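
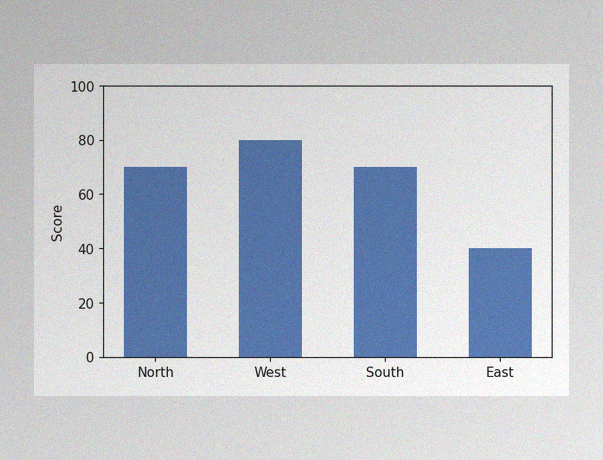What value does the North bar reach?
70

The image has some photo noise and uneven lighting. Reading along the chart's y-axis, the North bar reaches 70.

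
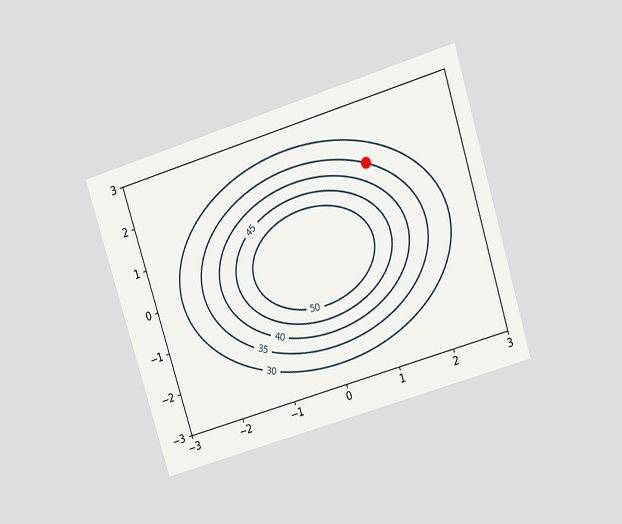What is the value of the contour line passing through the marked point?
The chart is tilted about 17° counter-clockwise and viewed slightly from above. The marked point sits on the contour labelled 35.

35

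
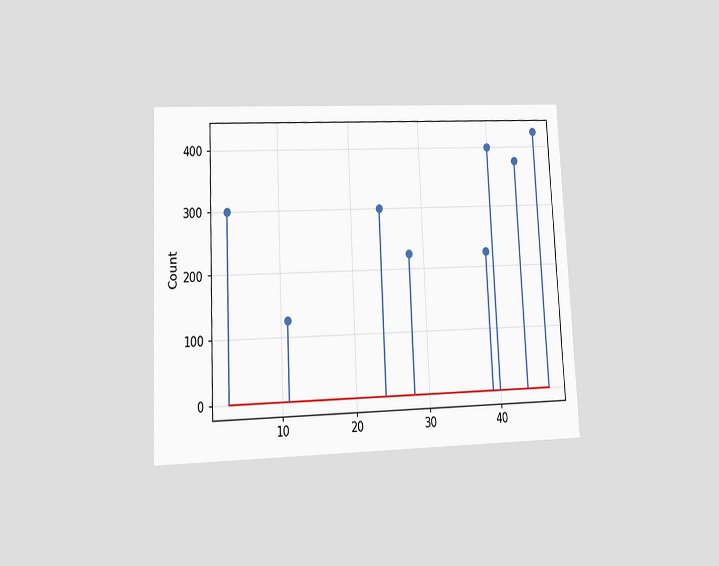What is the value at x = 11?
125

The chart is tilted about 3° counter-clockwise and viewed at a slight angle. The stem at x=11 reaches 125.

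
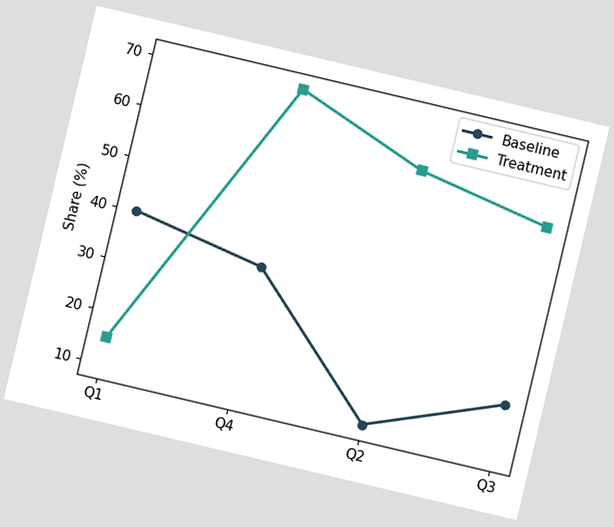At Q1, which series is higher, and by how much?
The chart is tilted about 13° clockwise. At Q1, Baseline sits above the other line by 25%.

Baseline, by 25%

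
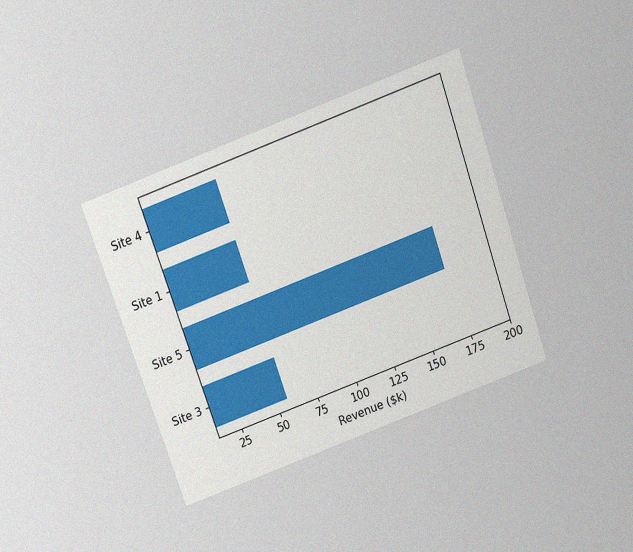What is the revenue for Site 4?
$57k

The chart is tilted about 20° counter-clockwise and viewed slightly from above, with some photo noise. Reading along the chart's x-axis, the Site 4 bar reaches $57k.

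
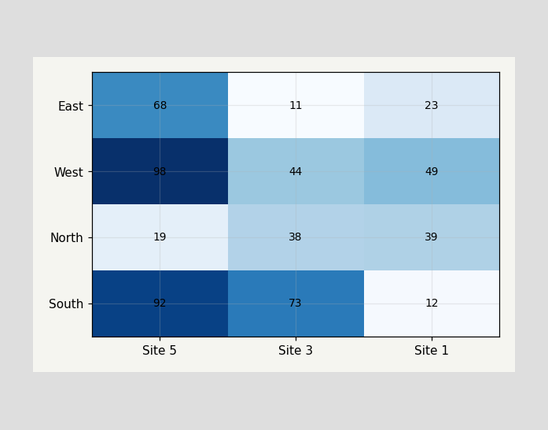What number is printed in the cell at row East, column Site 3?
The (East, Site 3) cell reads 11.

11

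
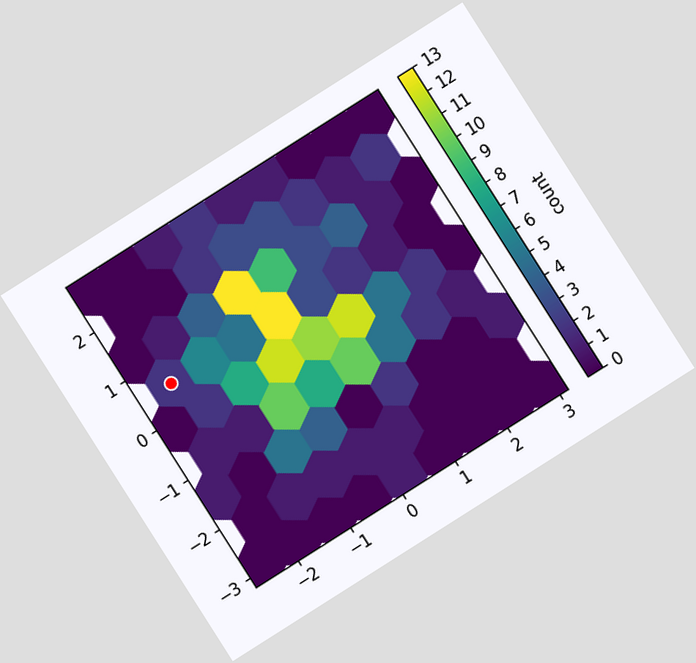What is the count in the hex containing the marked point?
The chart is tilted about 32° counter-clockwise. The marked hex reads 2 on the colorbar.

2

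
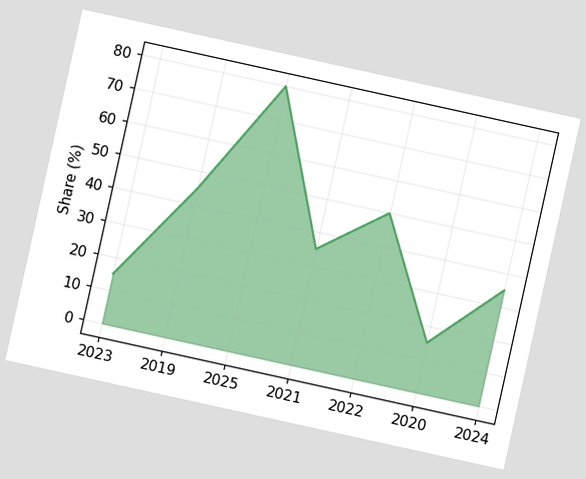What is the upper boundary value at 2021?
The chart is tilted about 12° clockwise. At 2021 the upper boundary is at 35%.

35%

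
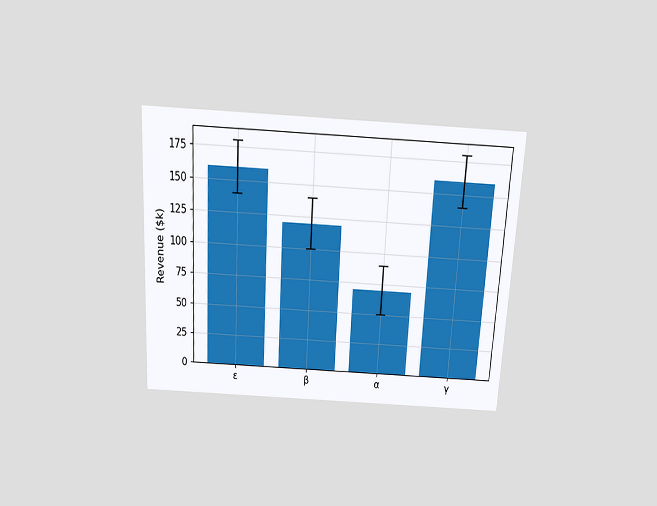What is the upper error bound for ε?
The chart is tilted about 3° clockwise and viewed slightly from above. The ε bar's upper whisker reaches $180k.

$180k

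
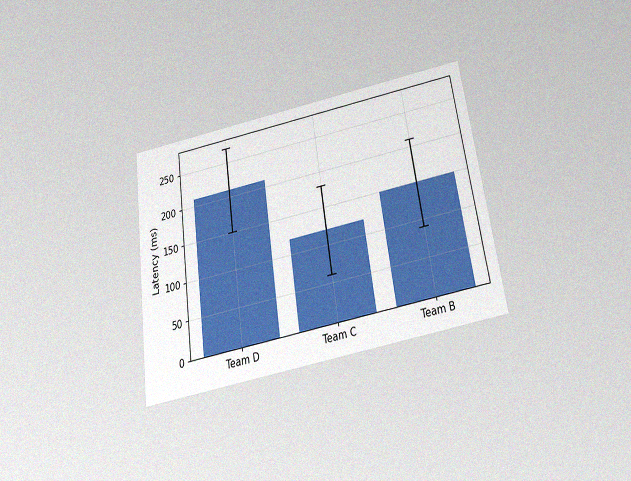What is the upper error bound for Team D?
The chart is tilted about 8° counter-clockwise and viewed slightly from below, with some photo noise. The Team D bar's upper whisker reaches 270ms.

270ms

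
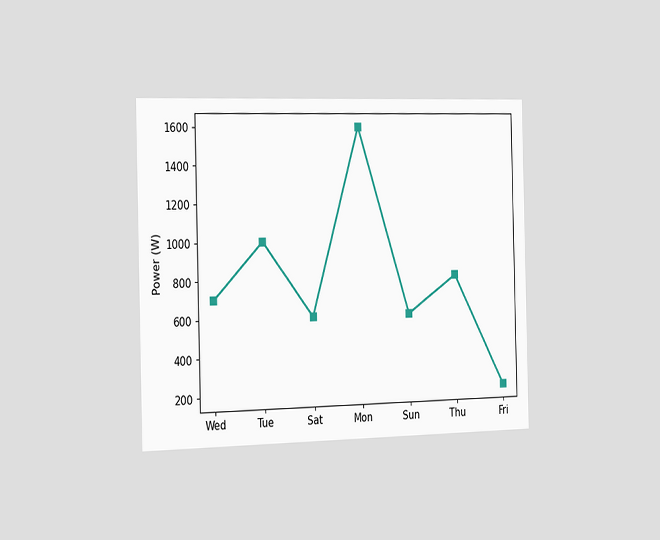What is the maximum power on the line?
The chart is viewed slightly from the left. The highest point is at Mon, and reading across to the y-axis gives 1600W.

1600W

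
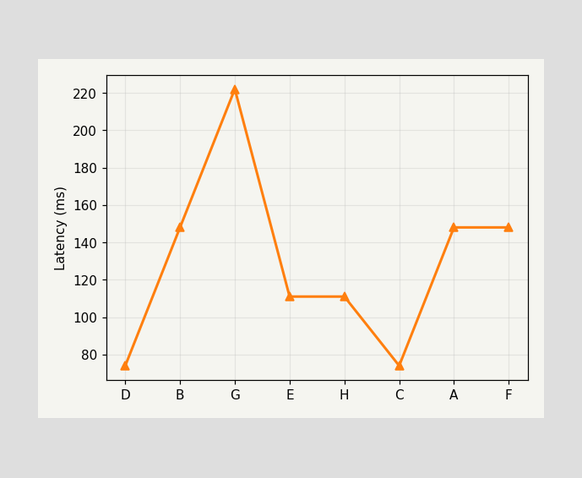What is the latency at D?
At D, the line is at 74ms.

74ms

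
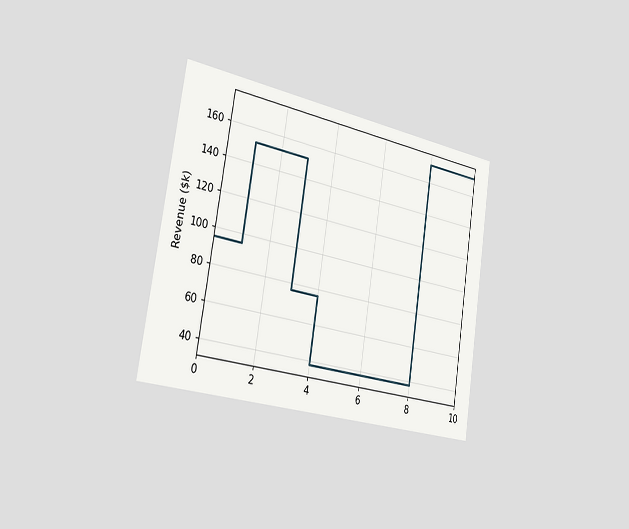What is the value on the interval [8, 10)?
The chart is tilted about 9° clockwise and viewed slightly from the left. On [8, 10) the step sits at $171k.

$171k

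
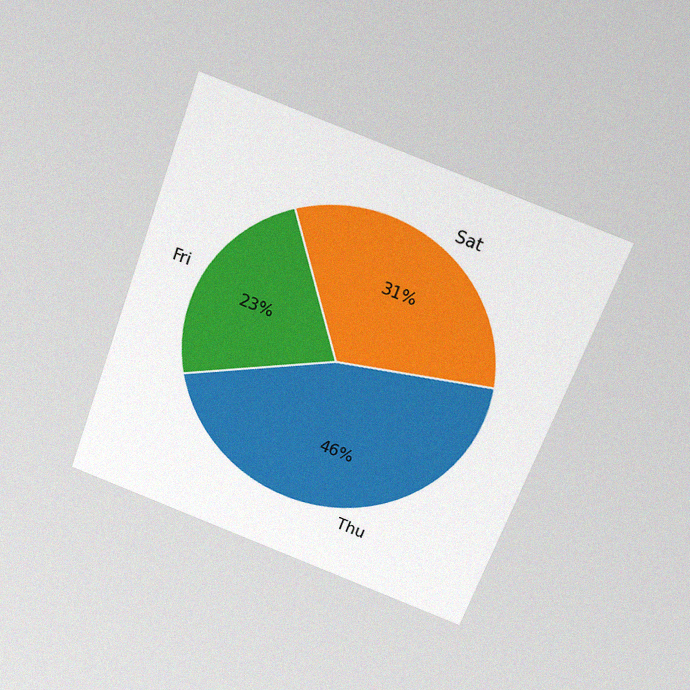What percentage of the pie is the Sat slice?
The chart is tilted about 20° clockwise and viewed slightly from above, with some photo noise. The Sat slice takes up 31% of the pie.

31%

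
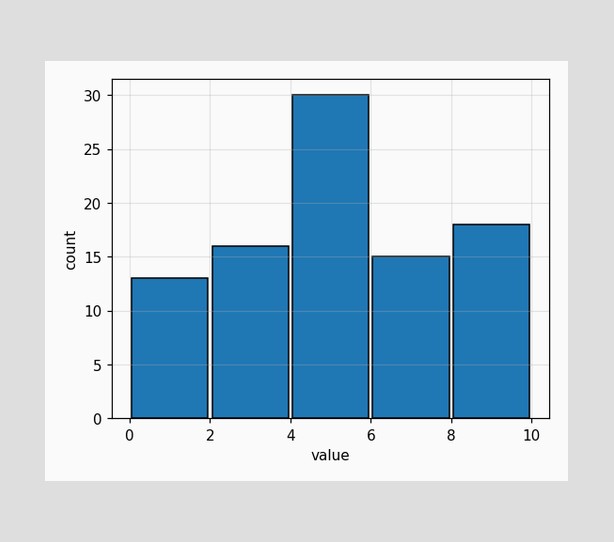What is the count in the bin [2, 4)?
The [2, 4) bin has height 16.

16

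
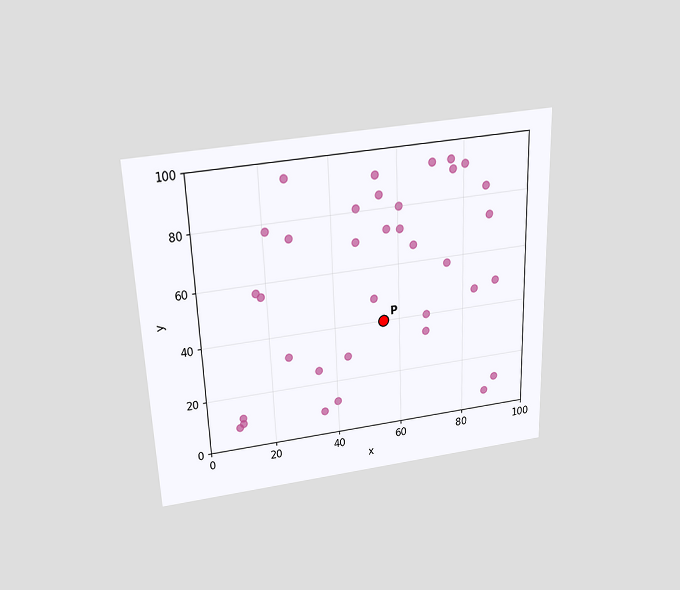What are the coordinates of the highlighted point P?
(55, 40)

The chart is tilted about 2° counter-clockwise and viewed slightly from above. Following the gridlines from P to each axis, P sits at (55, 40).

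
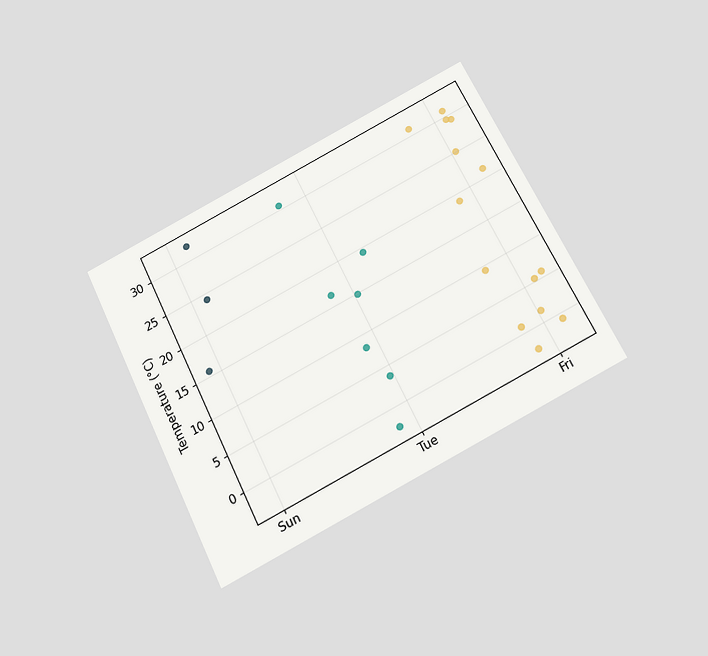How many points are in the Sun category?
The chart is tilted about 26° counter-clockwise and viewed slightly from below. Counting the markers in the Sun column gives 3.

3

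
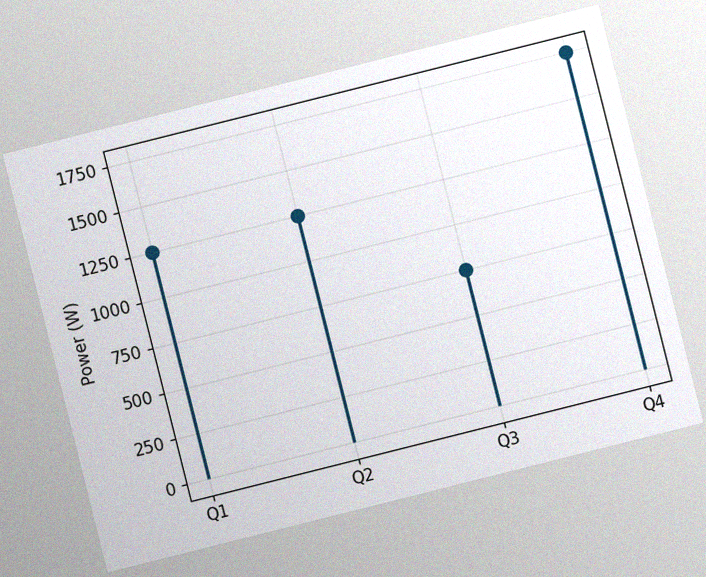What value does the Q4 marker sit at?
The chart is tilted about 14° counter-clockwise, with some photo noise. The Q4 marker sits at 1750W.

1750W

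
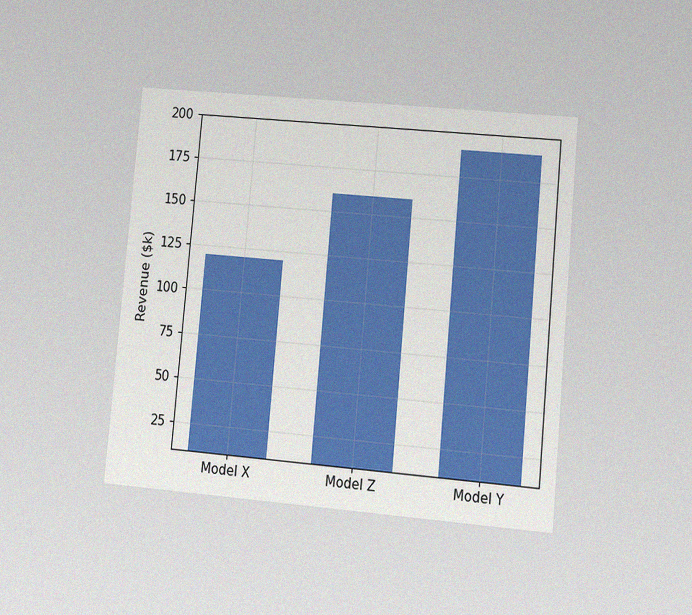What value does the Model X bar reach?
$120k

The chart is tilted about 5° clockwise and viewed at a slight angle, with some photo noise. Reading along the chart's y-axis, the Model X bar reaches $120k.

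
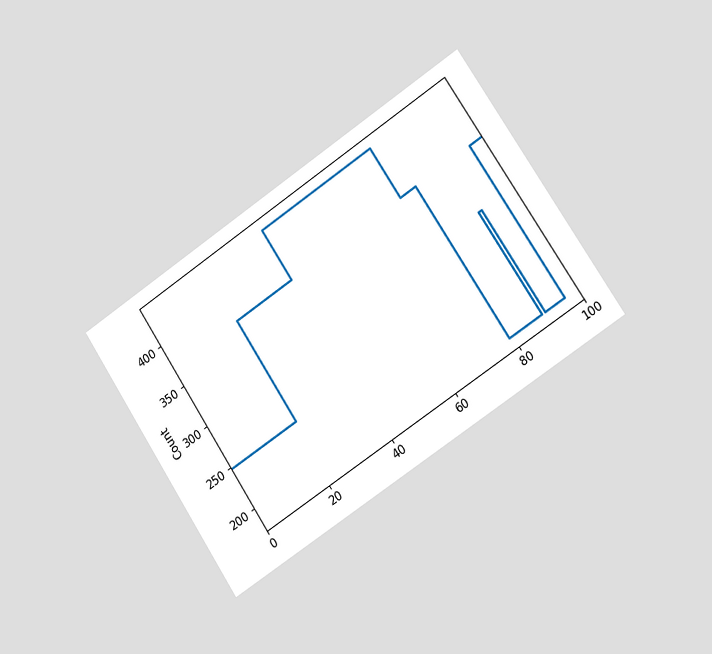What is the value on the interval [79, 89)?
186

The chart is tilted about 33° counter-clockwise and viewed slightly from the right. On [79, 89) the step sits at 186.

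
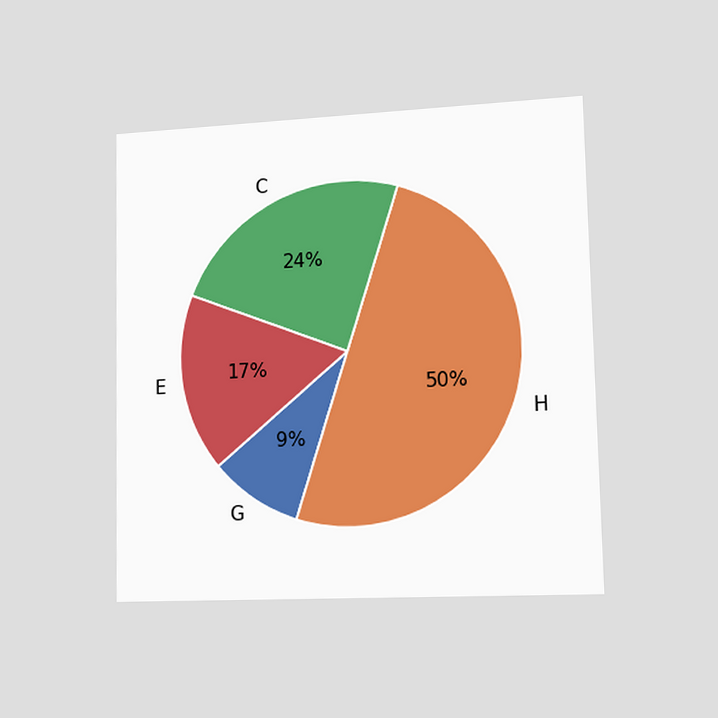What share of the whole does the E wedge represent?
17%

The chart is viewed slightly from the right. The E slice takes up 17% of the pie.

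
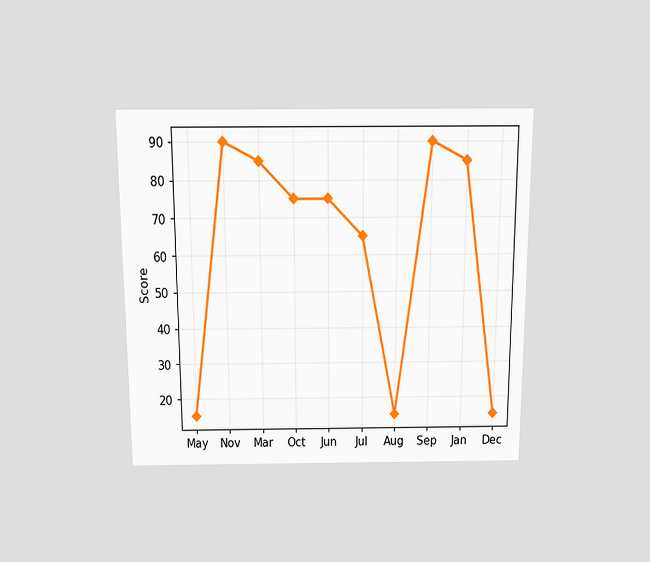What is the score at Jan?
The chart is viewed slightly from above. At Jan, the line is at 85.

85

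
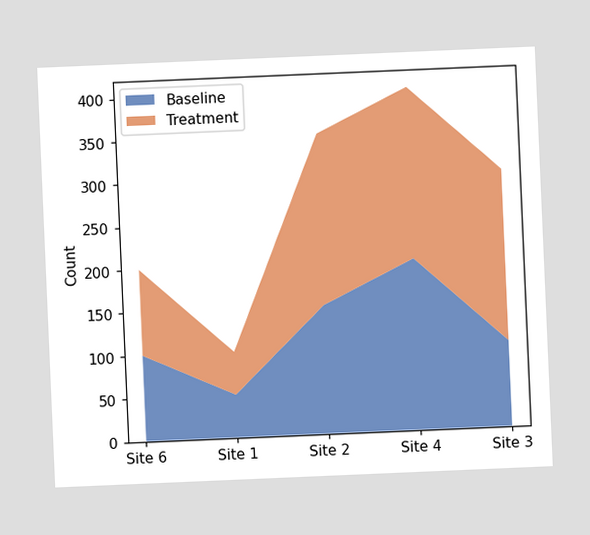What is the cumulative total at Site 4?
The chart is tilted about 2° counter-clockwise. The stacked total at Site 4 reaches 400.

400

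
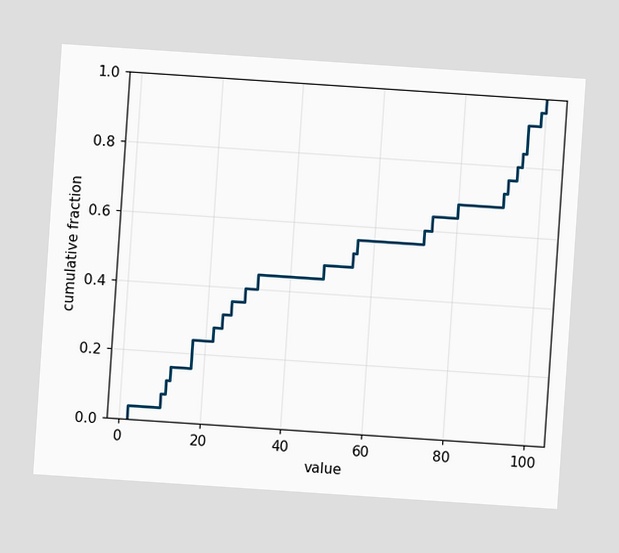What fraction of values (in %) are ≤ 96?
The chart is tilted about 4° clockwise. At x=96 the ECDF step is at 92%.

92%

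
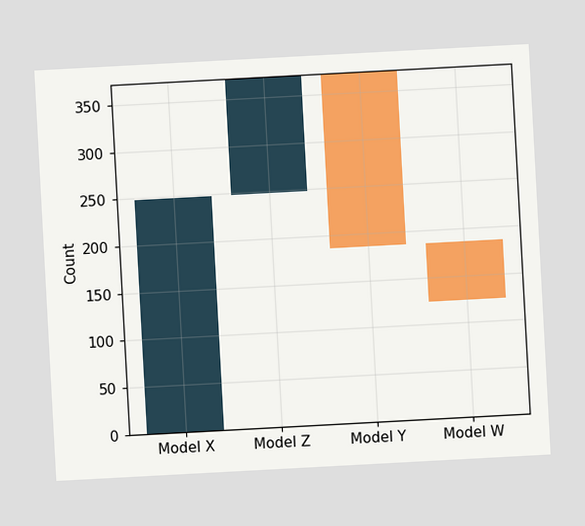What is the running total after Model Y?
186

The chart is tilted about 3° counter-clockwise. After Model Y the running total reaches 186.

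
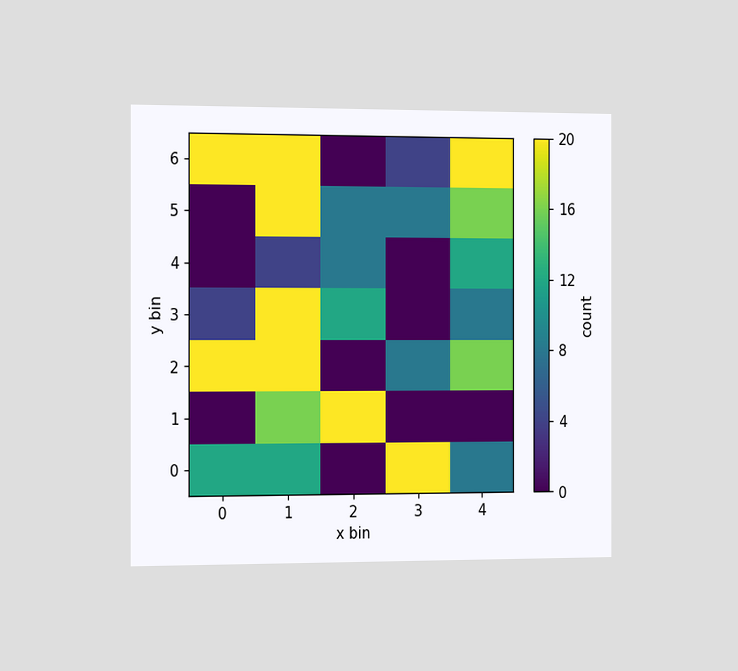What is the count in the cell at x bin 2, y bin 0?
0

The chart is viewed slightly from the left. Matching the cell (2, 0) against the colorbar gives 0.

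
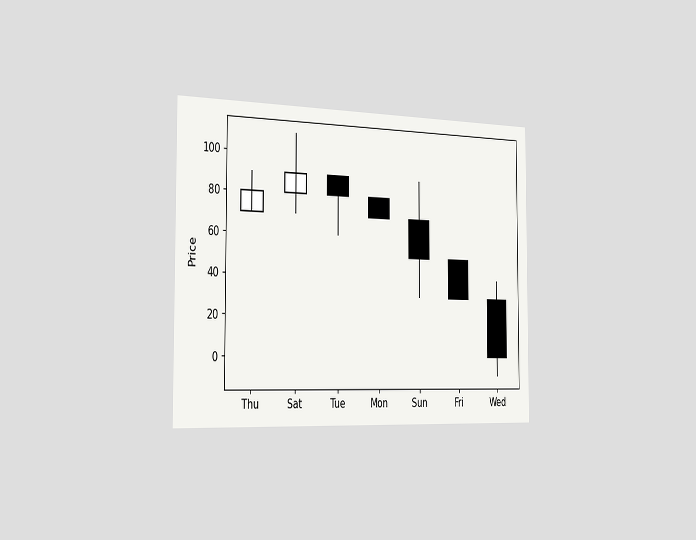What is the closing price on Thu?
The chart is viewed slightly from the left. The Thu candle closes at 80.

80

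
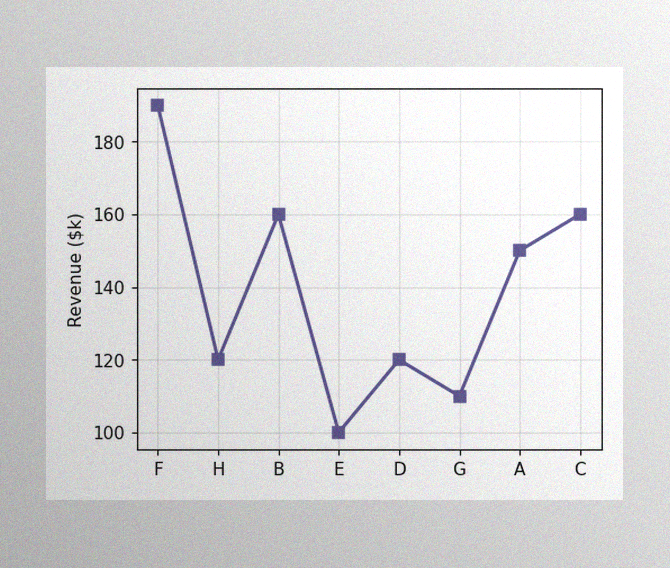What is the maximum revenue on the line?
$190k

The image has some photo noise and uneven lighting. The highest point is at F, and reading across to the y-axis gives $190k.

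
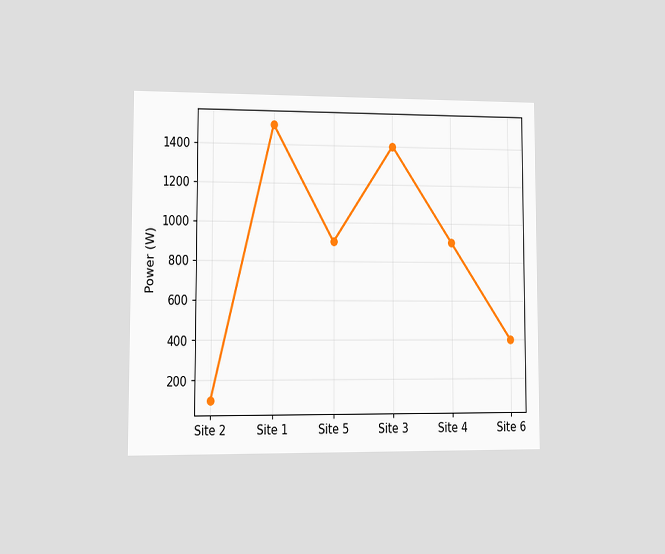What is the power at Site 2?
100W

The chart is viewed at a slight angle. At Site 2, the line is at 100W.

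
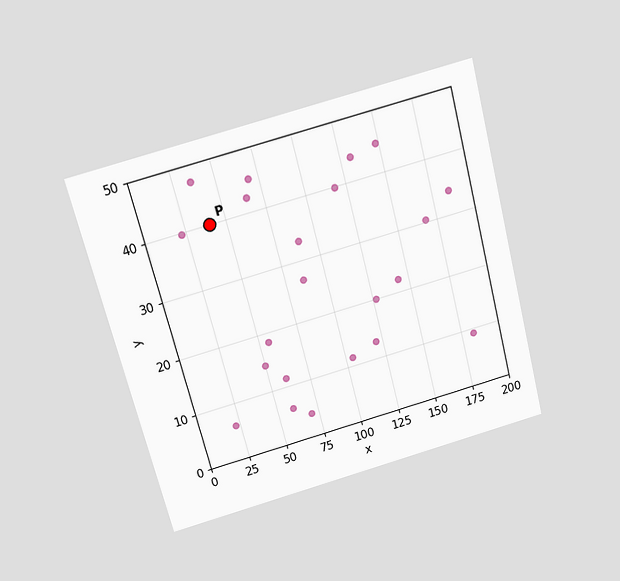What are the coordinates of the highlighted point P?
The chart is tilted about 15° counter-clockwise and viewed slightly from above. Following the gridlines from P to each axis, P sits at (40, 40).

(40, 40)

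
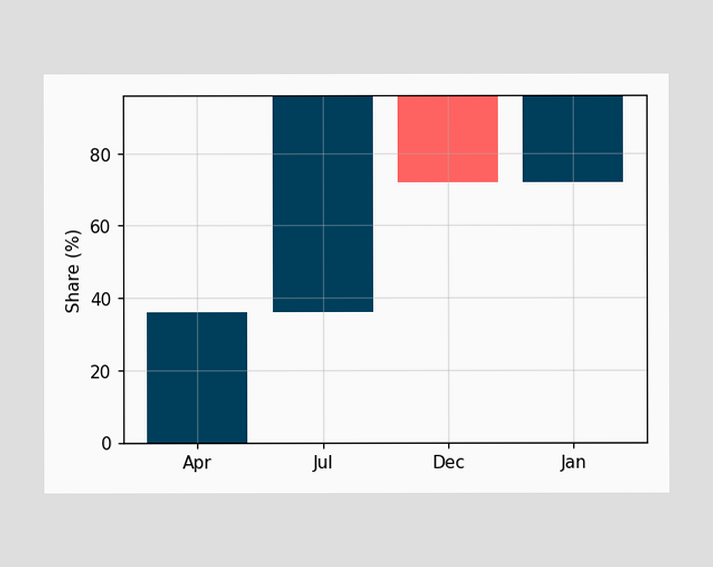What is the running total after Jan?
96%

After Jan the running total reaches 96%.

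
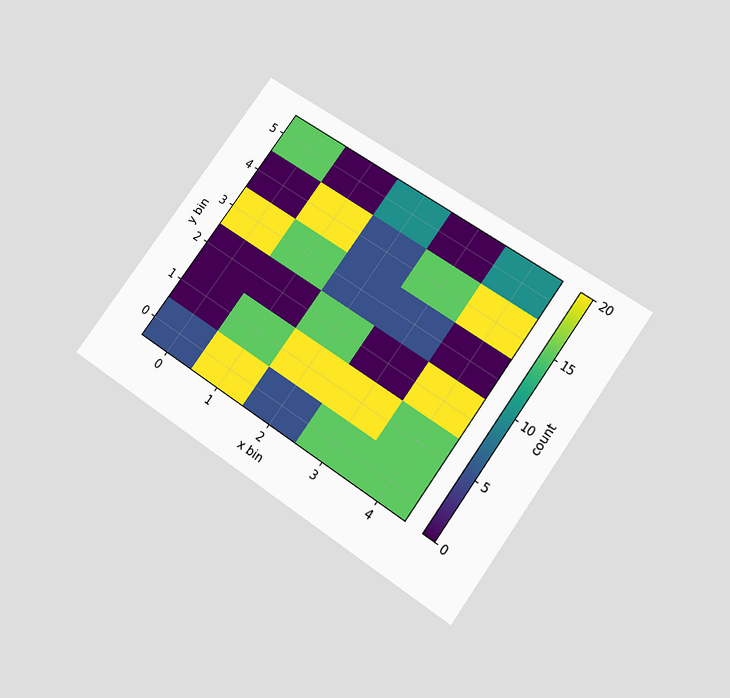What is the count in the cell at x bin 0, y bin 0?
The chart is tilted about 36° clockwise and viewed slightly from below. Matching the cell (0, 0) against the colorbar gives 5.

5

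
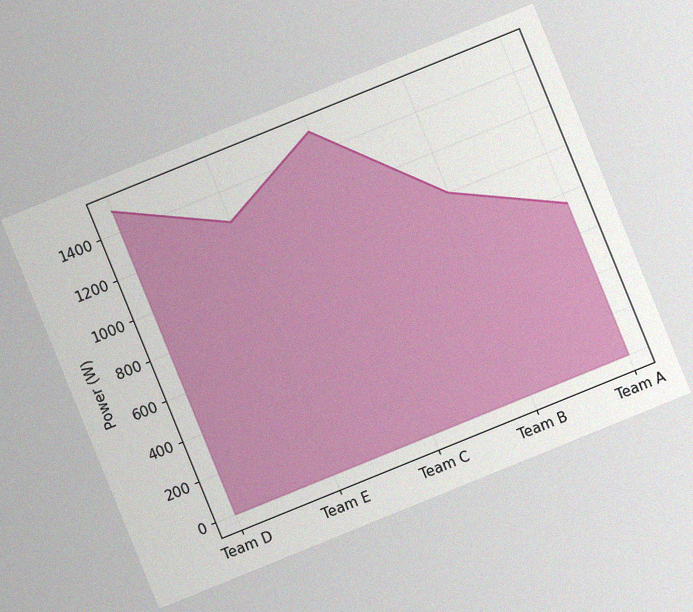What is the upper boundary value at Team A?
750W

The chart is tilted about 22° counter-clockwise, with some photo noise. At Team A the upper boundary is at 750W.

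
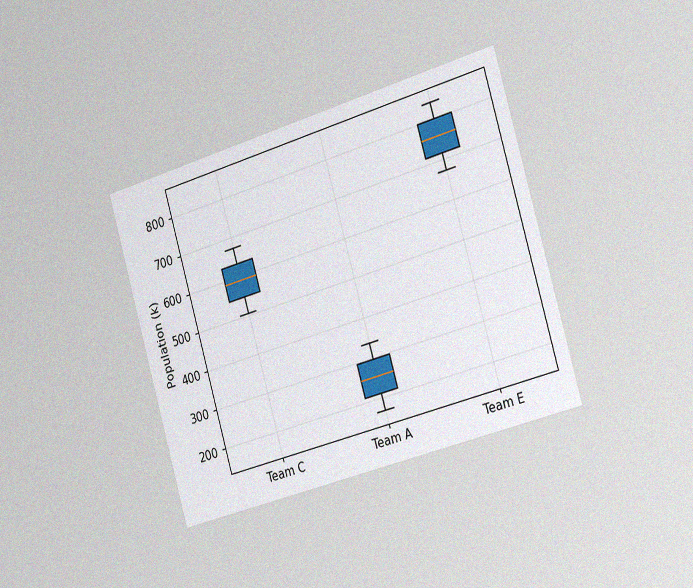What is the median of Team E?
756k

The chart is tilted about 16° counter-clockwise and viewed slightly from the right, with some photo noise. The median line in the Team E box sits at 756k.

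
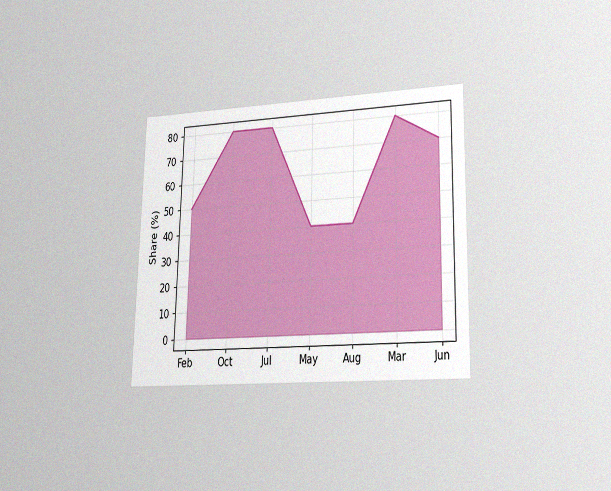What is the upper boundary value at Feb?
The chart is viewed at a slight angle, with some photo noise. At Feb the upper boundary is at 50%.

50%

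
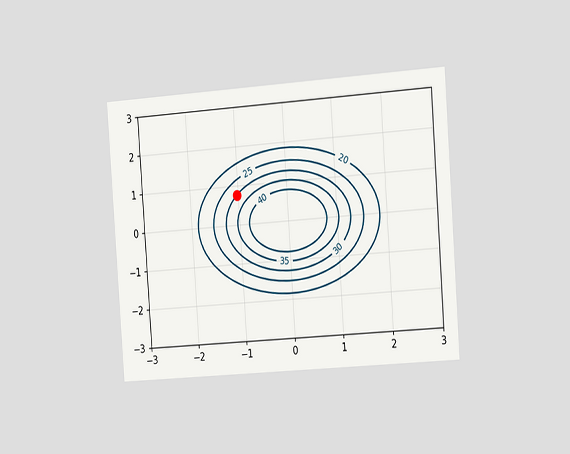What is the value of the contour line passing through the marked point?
30

The chart is tilted about 4° counter-clockwise and viewed slightly from the right. The marked point sits on the contour labelled 30.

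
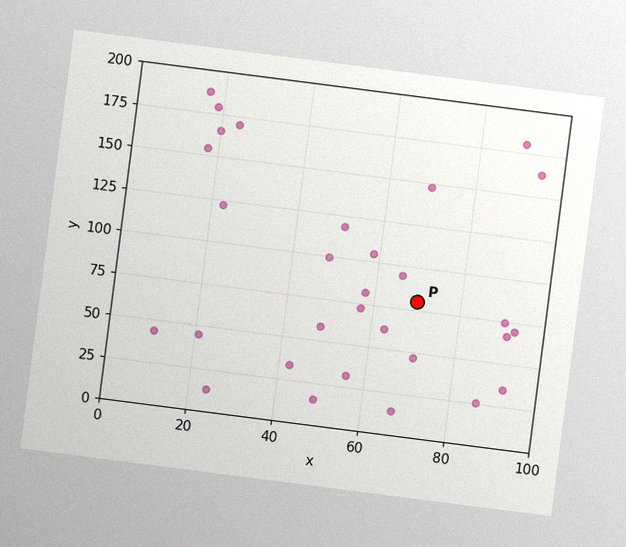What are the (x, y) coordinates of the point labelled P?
The chart is tilted about 7° clockwise, with some photo noise. Following the gridlines from P to each axis, P sits at (70, 80).

(70, 80)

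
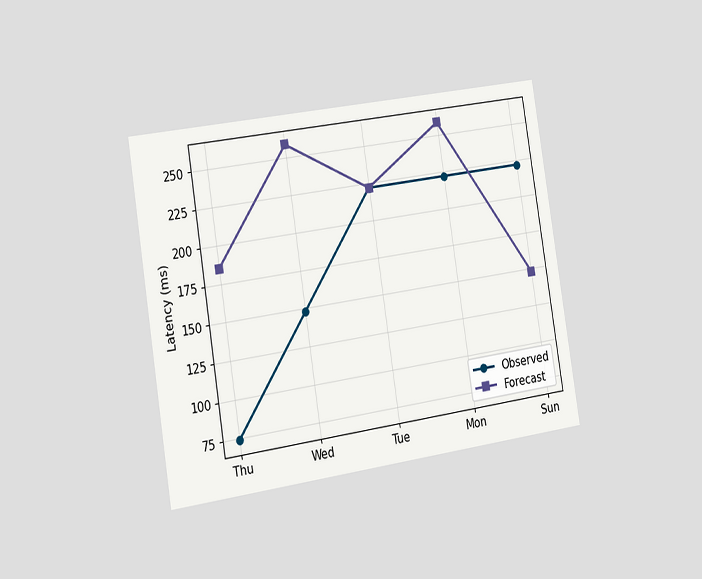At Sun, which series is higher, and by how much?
The chart is tilted about 9° counter-clockwise and viewed slightly from the left. At Sun, Observed sits above the other line by 74ms.

Observed, by 74ms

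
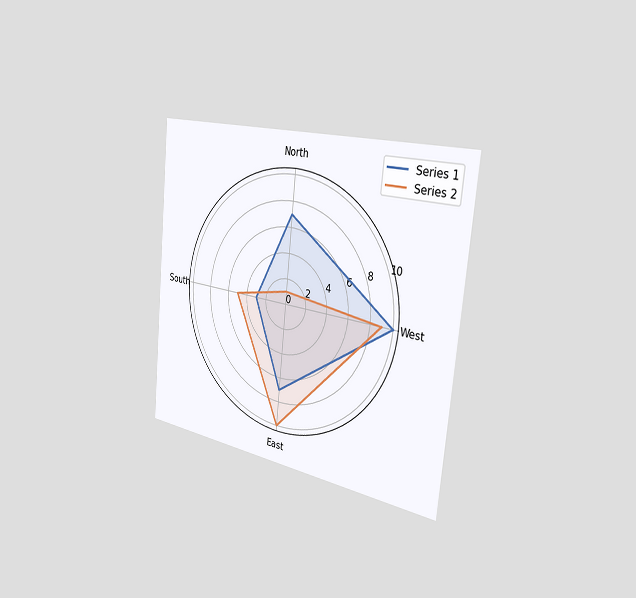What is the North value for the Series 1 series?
7

The chart is tilted about 5° clockwise and viewed slightly from the right. On the North axis, Series 1 reaches 7.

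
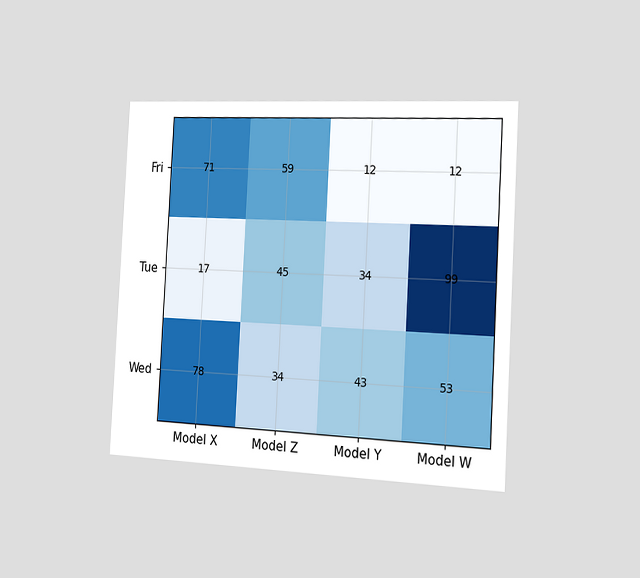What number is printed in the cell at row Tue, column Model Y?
34

The chart is tilted about 3° clockwise and viewed slightly from the right. The (Tue, Model Y) cell reads 34.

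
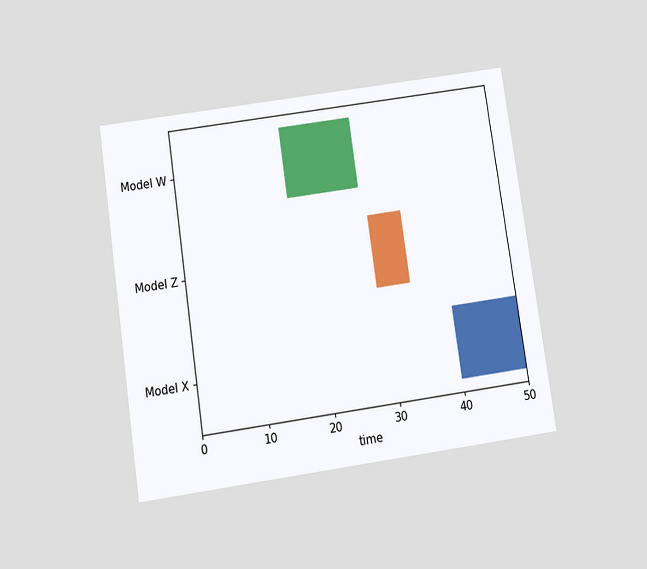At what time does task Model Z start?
The chart is tilted about 8° counter-clockwise and viewed slightly from below. The Model Z bar begins at t=29.

29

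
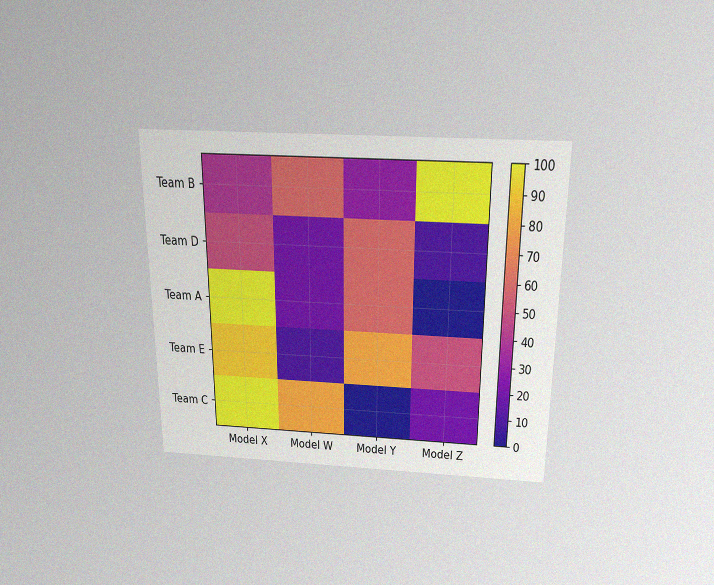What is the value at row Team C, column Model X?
100

The chart is viewed slightly from above, with some photo noise. Matching cell (Team C, Model X) against the colorbar gives 100.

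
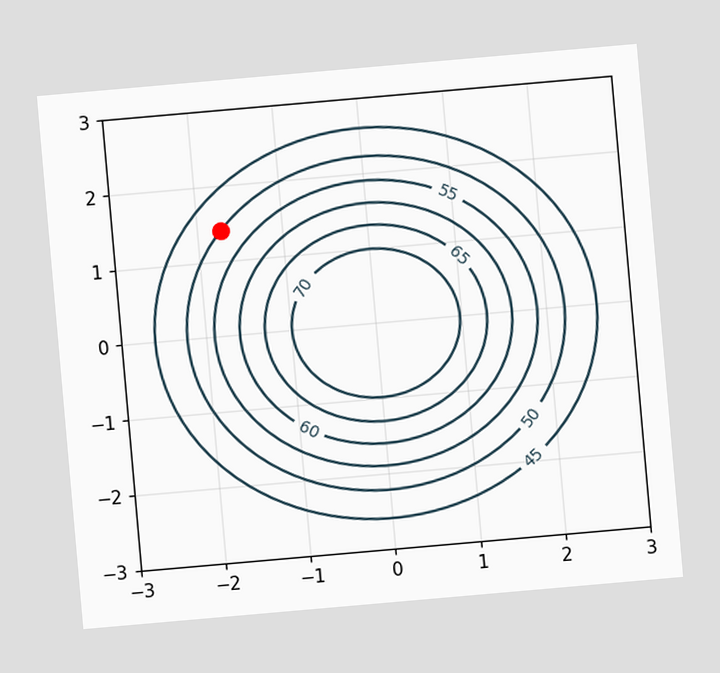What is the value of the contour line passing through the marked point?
The chart is tilted about 5° counter-clockwise. The marked point sits on the contour labelled 50.

50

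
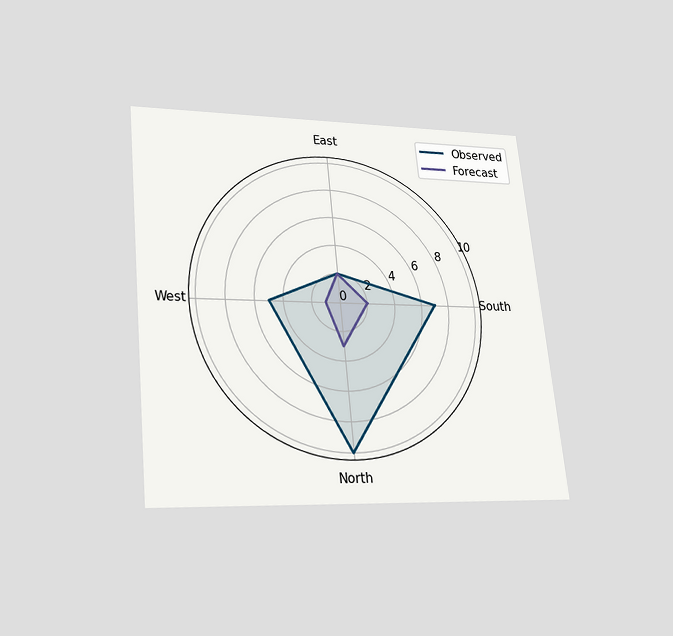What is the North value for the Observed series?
10

The chart is tilted about 6° counter-clockwise and viewed slightly from below. On the North axis, Observed reaches 10.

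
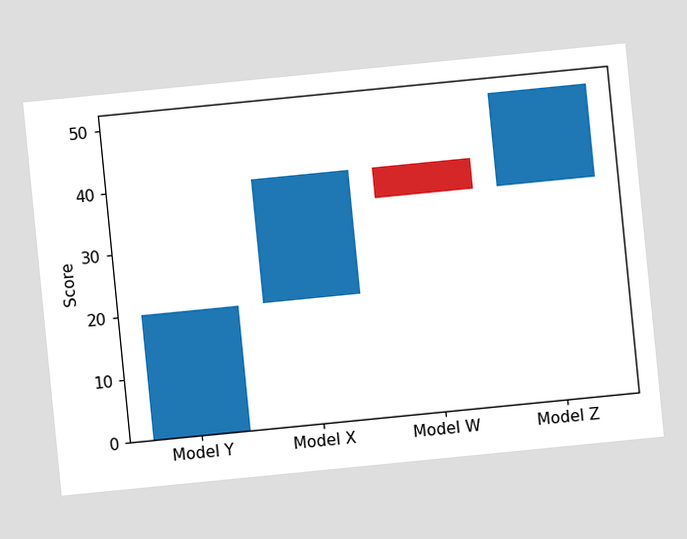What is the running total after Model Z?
The chart is tilted about 6° counter-clockwise. After Model Z the running total reaches 50.

50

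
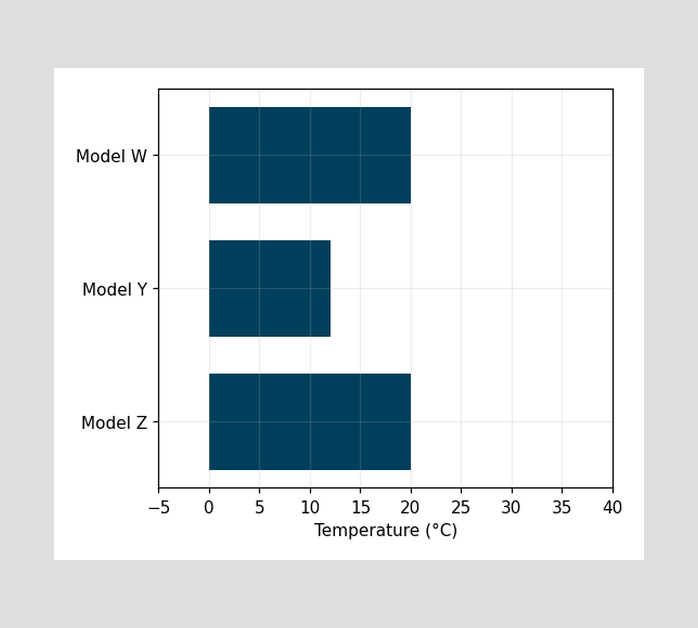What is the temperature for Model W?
20°C

Reading along the chart's x-axis, the Model W bar reaches 20°C.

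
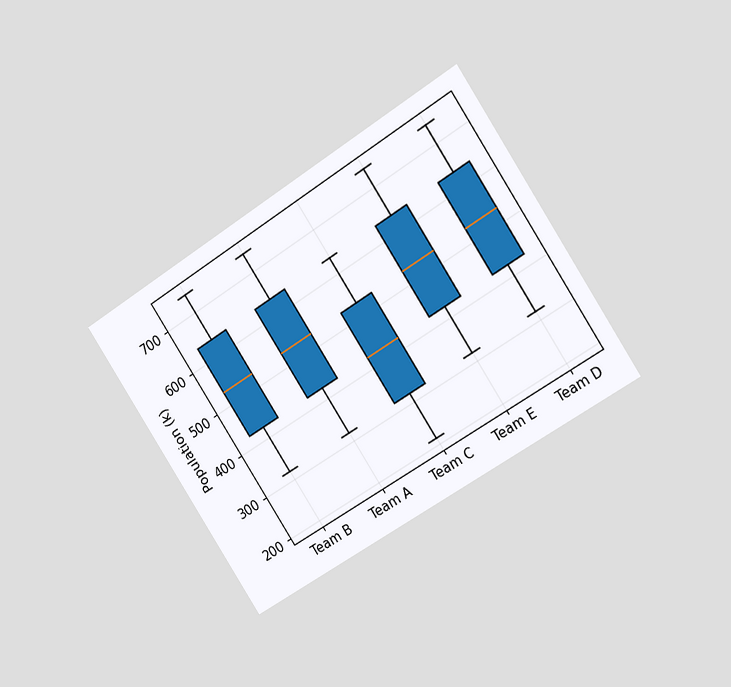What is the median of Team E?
530k

The chart is tilted about 33° counter-clockwise and viewed slightly from the right. The median line in the Team E box sits at 530k.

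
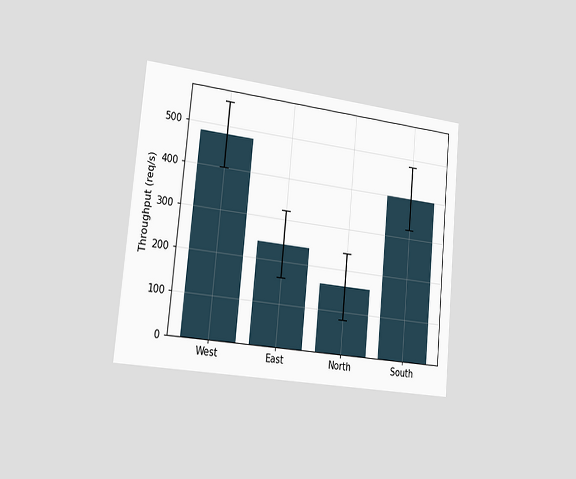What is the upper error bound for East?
320req/s

The chart is tilted about 5° clockwise and viewed slightly from the left. The East bar's upper whisker reaches 320req/s.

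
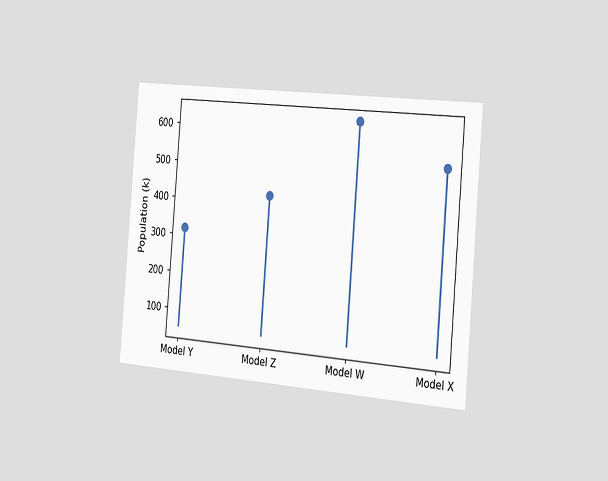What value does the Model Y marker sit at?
318k

The chart is tilted about 5° clockwise and viewed slightly from the right. The Model Y marker sits at 318k.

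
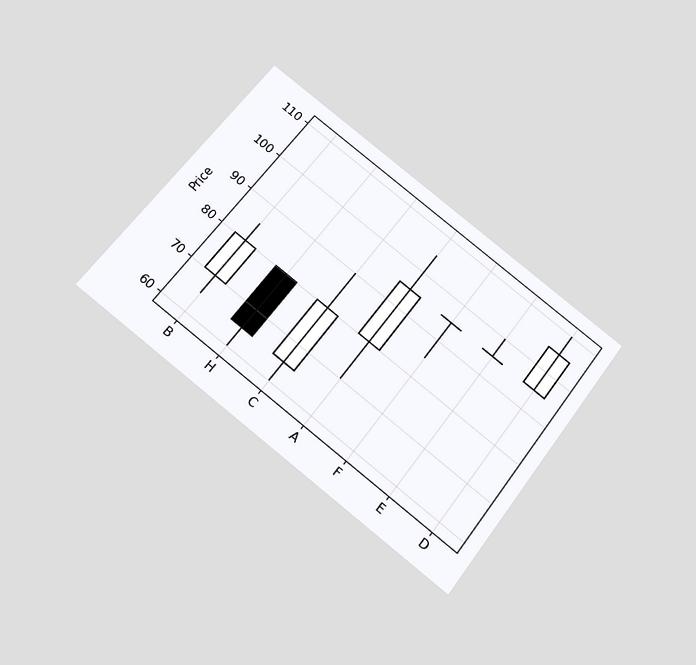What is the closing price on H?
65

The chart is tilted about 37° clockwise and viewed slightly from below. The H candle closes at 65.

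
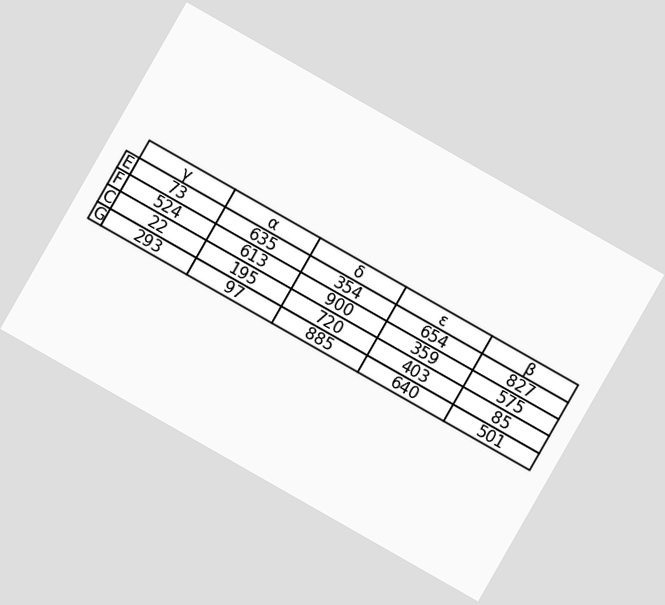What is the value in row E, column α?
The chart is tilted about 30° clockwise. The (E, α) cell reads 635.

635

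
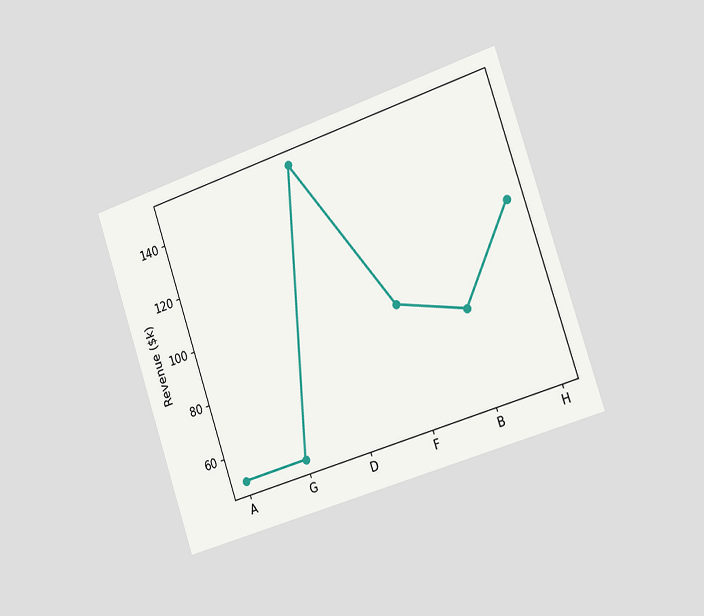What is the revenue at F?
$90k

The chart is tilted about 18° counter-clockwise and viewed slightly from the right. At F, the line is at $90k.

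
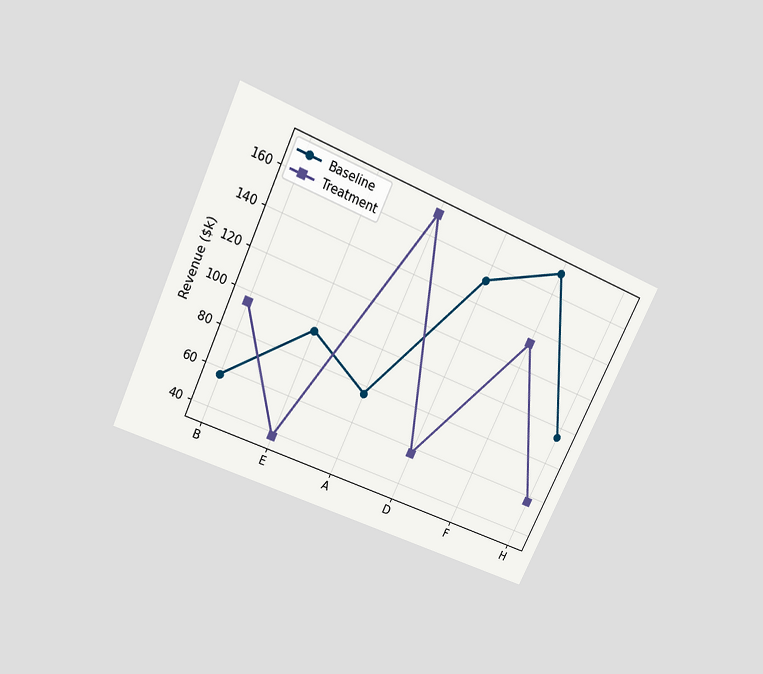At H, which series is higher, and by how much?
The chart is tilted about 25° clockwise and viewed slightly from above. At H, Baseline sits above the other line by $38k.

Baseline, by $38k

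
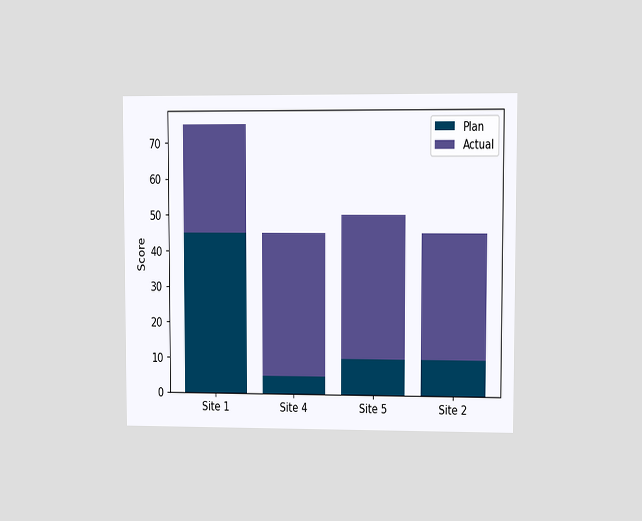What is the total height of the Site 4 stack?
The chart is viewed at a slight angle. The Site 4 stack's top reaches 45 on the y-axis.

45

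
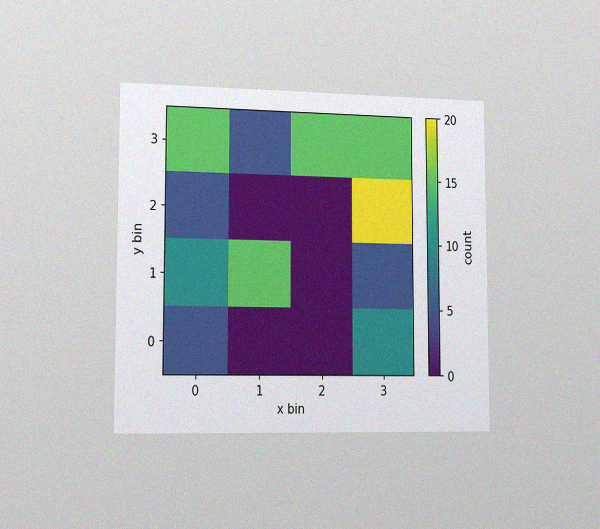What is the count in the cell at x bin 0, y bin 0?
5

The chart is viewed slightly from the left, with some photo noise. Matching the cell (0, 0) against the colorbar gives 5.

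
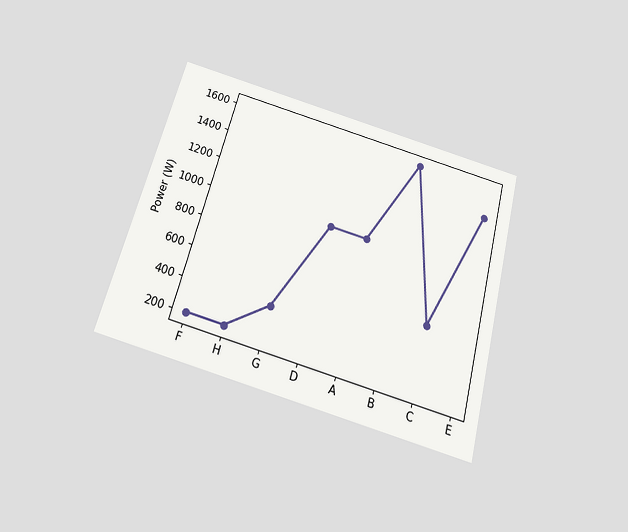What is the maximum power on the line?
The chart is tilted about 15° clockwise and viewed slightly from below. The highest point is at B, and reading across to the y-axis gives 1600W.

1600W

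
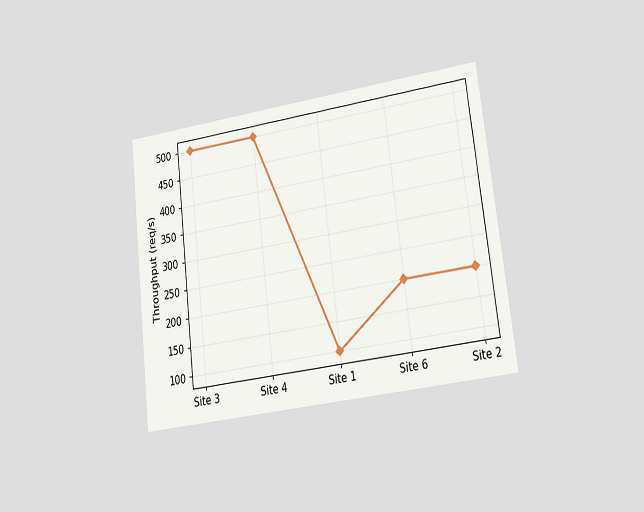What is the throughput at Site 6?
200req/s

The chart is tilted about 7° counter-clockwise and viewed at a slight angle. At Site 6, the line is at 200req/s.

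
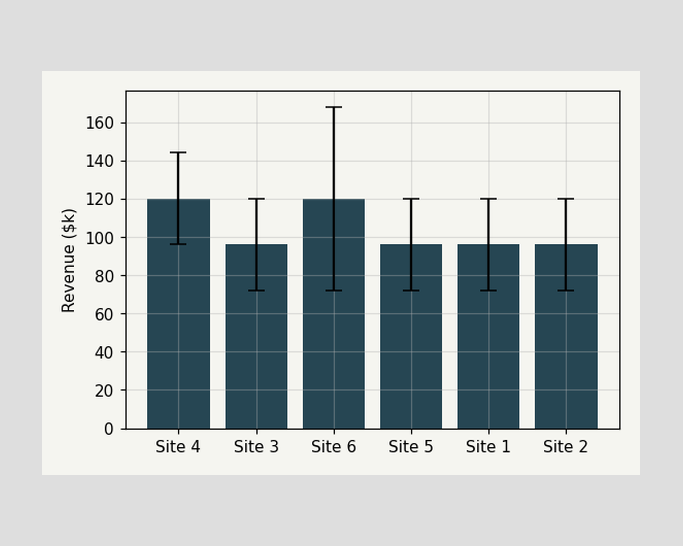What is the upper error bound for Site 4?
$144k

The Site 4 bar's upper whisker reaches $144k.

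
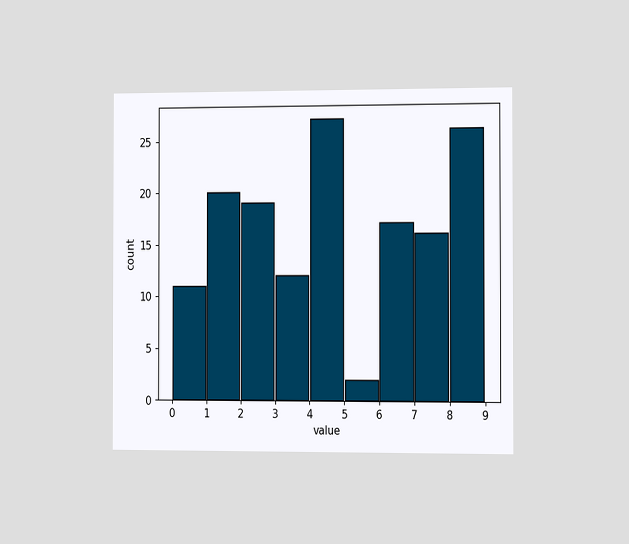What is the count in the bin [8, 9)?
The chart is viewed slightly from the right. The [8, 9) bin has height 26.

26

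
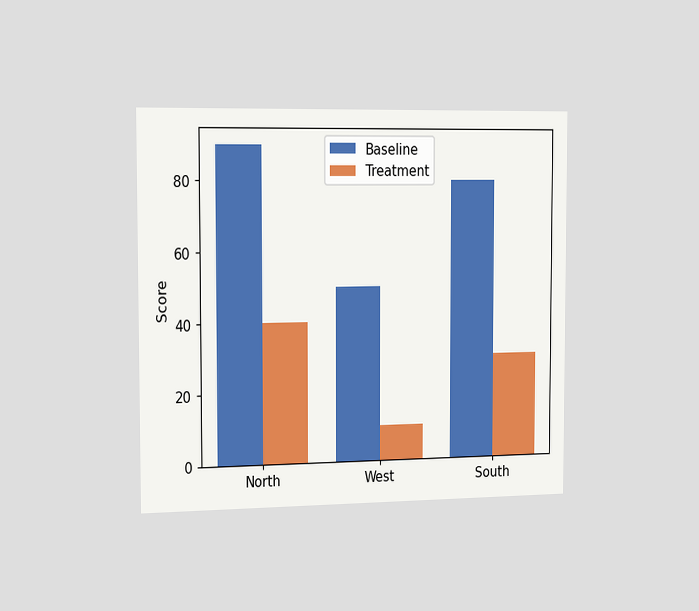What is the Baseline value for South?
The chart is viewed slightly from the left. The Baseline bar at South reaches 80 on the y-axis.

80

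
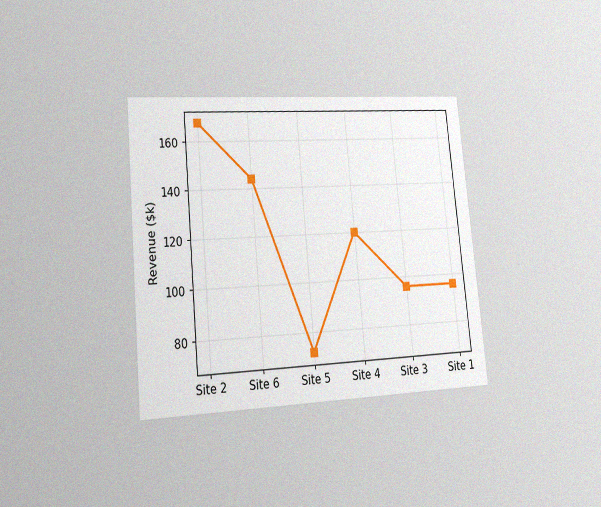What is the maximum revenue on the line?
The chart is tilted about 5° counter-clockwise and viewed slightly from the left, with some photo noise. The highest point is at Site 2, and reading across to the y-axis gives $168k.

$168k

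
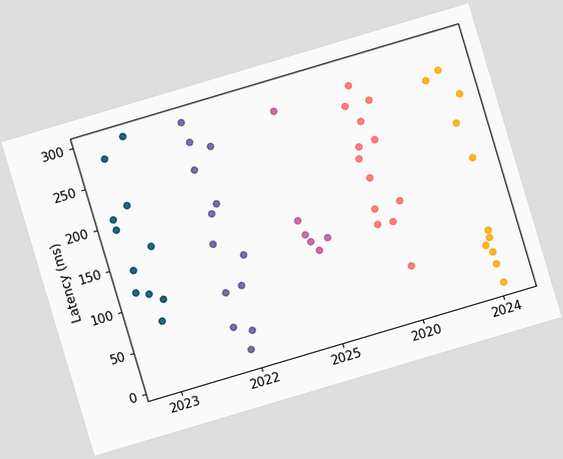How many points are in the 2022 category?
13

The chart is tilted about 17° counter-clockwise. Counting the markers in the 2022 column gives 13.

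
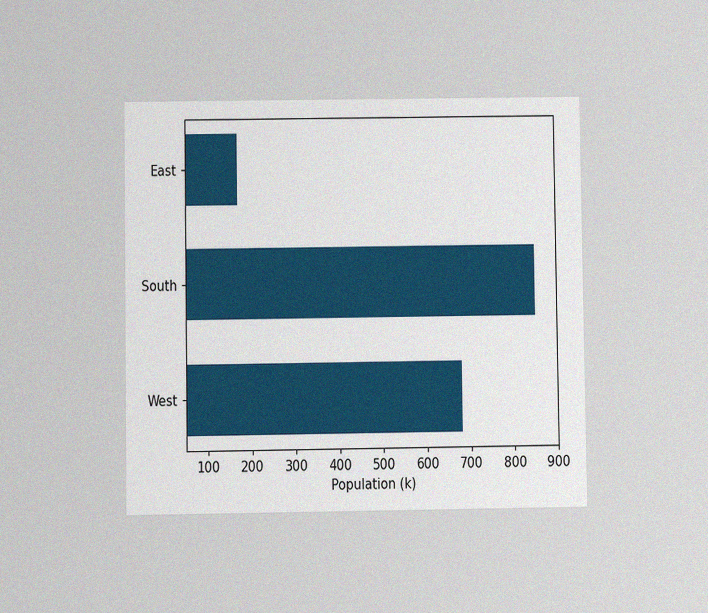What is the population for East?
170k

The chart is viewed at a slight angle, with some photo noise. Reading along the chart's x-axis, the East bar reaches 170k.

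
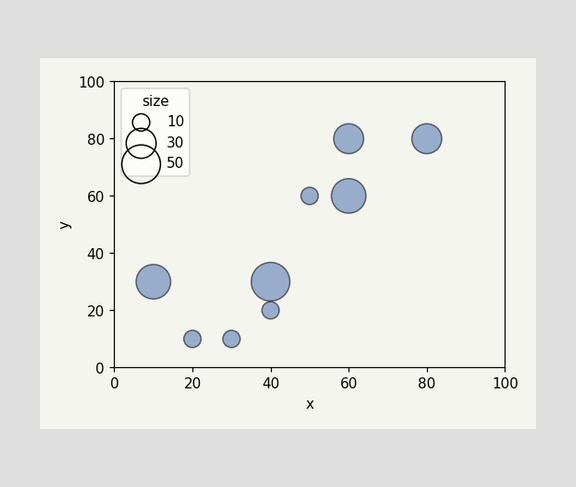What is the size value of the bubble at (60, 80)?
Matching the bubble at (60, 80) against the size legend gives 30.

30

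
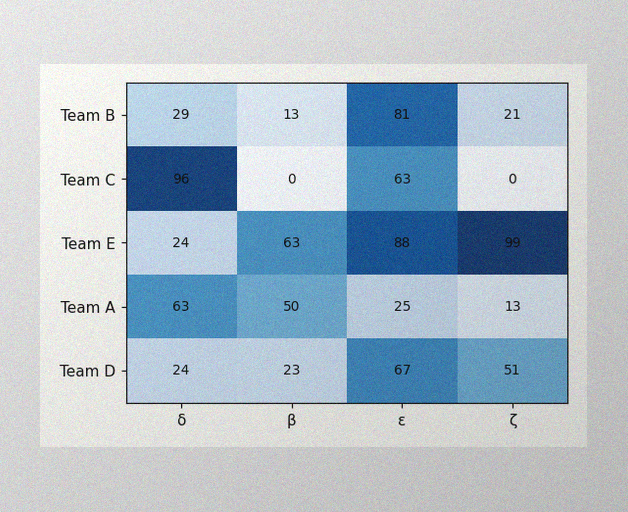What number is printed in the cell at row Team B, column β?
The image has some photo noise and uneven lighting. The (Team B, β) cell reads 13.

13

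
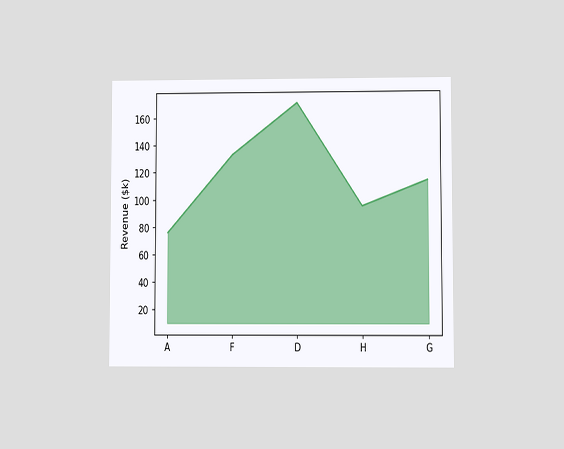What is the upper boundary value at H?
$95k

The chart is viewed at a slight angle. At H the upper boundary is at $95k.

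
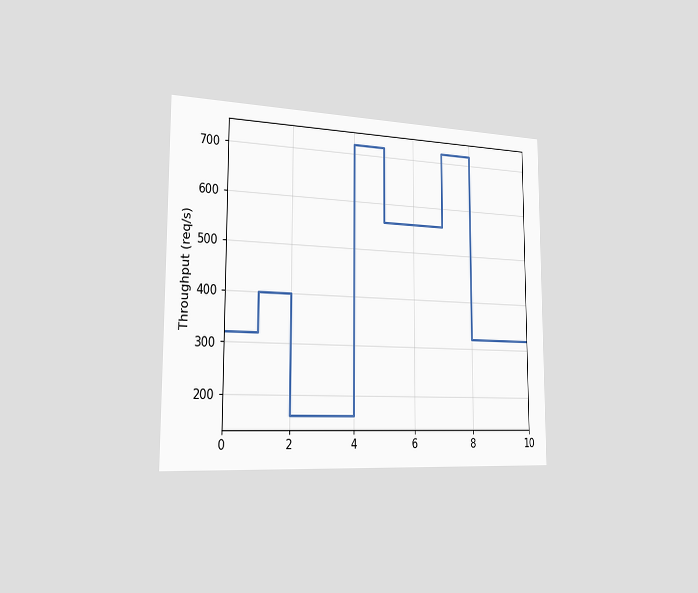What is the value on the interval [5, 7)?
The chart is viewed slightly from the left. On [5, 7) the step sits at 560req/s.

560req/s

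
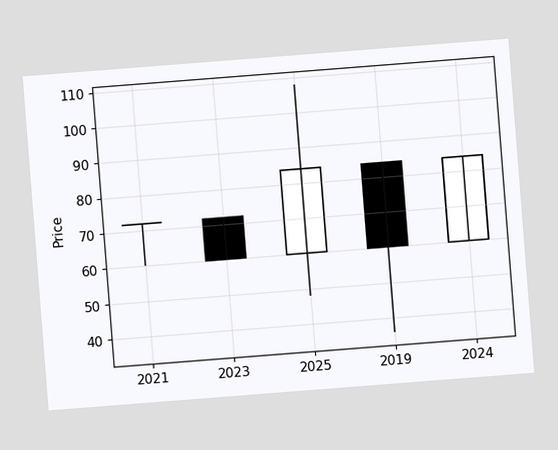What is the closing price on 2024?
84

The chart is tilted about 4° counter-clockwise. The 2024 candle closes at 84.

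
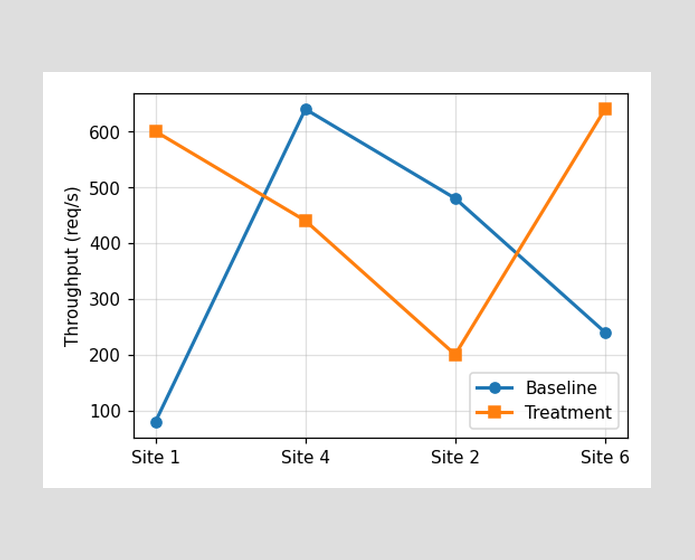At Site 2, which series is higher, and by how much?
At Site 2, Baseline sits above the other line by 280req/s.

Baseline, by 280req/s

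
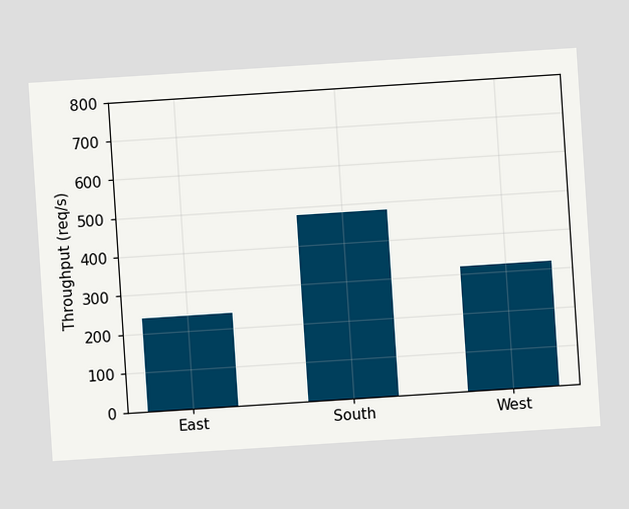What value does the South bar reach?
480req/s

The chart is tilted about 4° counter-clockwise. Reading along the chart's y-axis, the South bar reaches 480req/s.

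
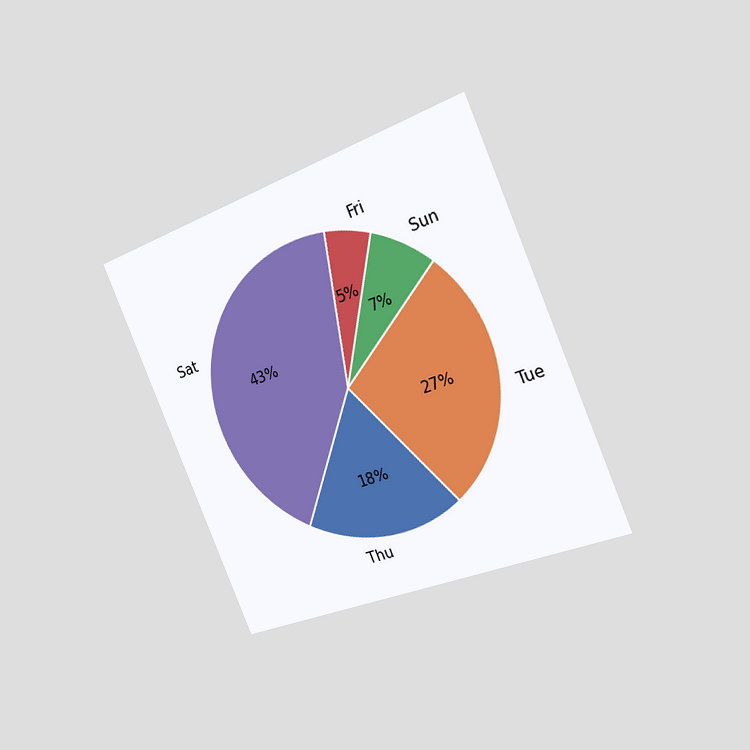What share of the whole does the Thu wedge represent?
18%

The chart is tilted about 23° counter-clockwise and viewed slightly from the right. The Thu slice takes up 18% of the pie.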